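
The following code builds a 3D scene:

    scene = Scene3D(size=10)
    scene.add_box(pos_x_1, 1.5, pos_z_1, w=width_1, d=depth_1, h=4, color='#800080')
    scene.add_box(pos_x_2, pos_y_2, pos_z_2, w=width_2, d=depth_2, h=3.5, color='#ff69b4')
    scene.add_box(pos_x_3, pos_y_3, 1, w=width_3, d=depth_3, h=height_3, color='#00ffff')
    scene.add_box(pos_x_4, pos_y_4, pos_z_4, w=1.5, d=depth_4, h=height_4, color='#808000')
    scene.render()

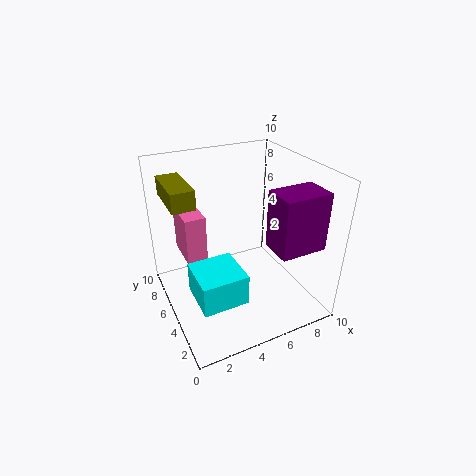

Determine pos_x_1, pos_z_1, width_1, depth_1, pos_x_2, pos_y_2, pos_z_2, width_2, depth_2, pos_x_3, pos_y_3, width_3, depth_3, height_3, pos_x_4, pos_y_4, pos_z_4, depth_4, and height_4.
pos_x_1 = 6.5, pos_z_1 = 4.75, width_1 = 3.25, depth_1 = 2.25, pos_x_2 = 1.75, pos_y_2 = 6.5, pos_z_2 = 2.75, width_2 = 1.5, depth_2 = 3, pos_x_3 = 1.5, pos_y_3 = 2.75, width_3 = 3.25, depth_3 = 3.25, height_3 = 2.25, pos_x_4 = 0.5, pos_y_4 = 4.5, pos_z_4 = 8, depth_4 = 3.5, height_4 = 1.25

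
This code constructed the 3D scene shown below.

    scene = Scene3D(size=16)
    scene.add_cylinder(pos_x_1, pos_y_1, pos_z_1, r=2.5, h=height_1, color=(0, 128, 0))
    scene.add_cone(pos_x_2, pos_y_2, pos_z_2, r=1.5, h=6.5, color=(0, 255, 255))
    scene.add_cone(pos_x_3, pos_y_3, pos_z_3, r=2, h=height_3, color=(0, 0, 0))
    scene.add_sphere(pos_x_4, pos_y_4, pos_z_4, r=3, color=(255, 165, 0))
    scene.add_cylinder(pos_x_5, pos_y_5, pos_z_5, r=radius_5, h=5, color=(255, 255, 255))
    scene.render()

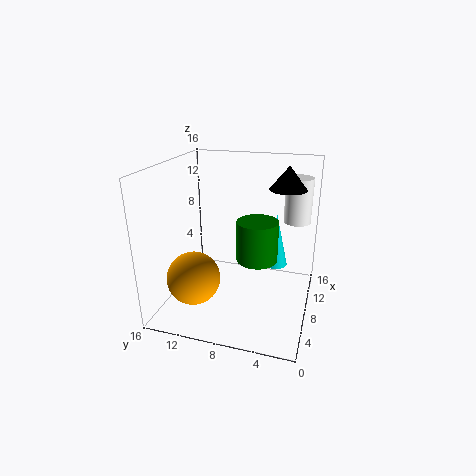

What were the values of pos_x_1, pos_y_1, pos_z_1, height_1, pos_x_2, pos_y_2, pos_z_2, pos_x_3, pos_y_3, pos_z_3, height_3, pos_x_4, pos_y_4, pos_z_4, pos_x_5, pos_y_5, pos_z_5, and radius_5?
pos_x_1 = 11; pos_y_1 = 6.5; pos_z_1 = 4; height_1 = 5; pos_x_2 = 12.5; pos_y_2 = 4.5; pos_z_2 = 3; pos_x_3 = 9.5; pos_y_3 = 3; pos_z_3 = 13.5; height_3 = 2.5; pos_x_4 = 5.5; pos_y_4 = 12.5; pos_z_4 = 3.5; pos_x_5 = 11; pos_y_5 = 2; pos_z_5 = 9.5; radius_5 = 1.5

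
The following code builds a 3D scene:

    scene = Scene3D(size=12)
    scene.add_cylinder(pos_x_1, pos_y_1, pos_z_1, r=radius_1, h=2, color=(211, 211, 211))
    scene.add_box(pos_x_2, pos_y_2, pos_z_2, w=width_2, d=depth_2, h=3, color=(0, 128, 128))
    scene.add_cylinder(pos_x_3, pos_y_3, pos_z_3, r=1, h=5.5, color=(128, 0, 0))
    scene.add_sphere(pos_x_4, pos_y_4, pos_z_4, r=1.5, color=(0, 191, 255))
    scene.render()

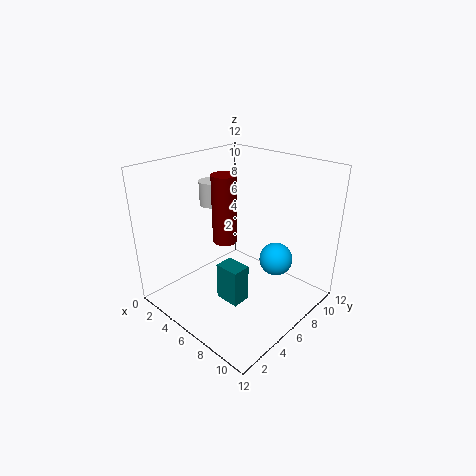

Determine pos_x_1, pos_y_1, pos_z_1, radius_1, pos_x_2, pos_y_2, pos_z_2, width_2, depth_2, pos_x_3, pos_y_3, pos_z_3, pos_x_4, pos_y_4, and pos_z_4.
pos_x_1 = 3.5, pos_y_1 = 5.5, pos_z_1 = 8.5, radius_1 = 1, pos_x_2 = 6.5, pos_y_2 = 3, pos_z_2 = 2, width_2 = 2, depth_2 = 1.5, pos_x_3 = 5.5, pos_y_3 = 5, pos_z_3 = 6, pos_x_4 = 7.5, pos_y_4 = 9.5, pos_z_4 = 3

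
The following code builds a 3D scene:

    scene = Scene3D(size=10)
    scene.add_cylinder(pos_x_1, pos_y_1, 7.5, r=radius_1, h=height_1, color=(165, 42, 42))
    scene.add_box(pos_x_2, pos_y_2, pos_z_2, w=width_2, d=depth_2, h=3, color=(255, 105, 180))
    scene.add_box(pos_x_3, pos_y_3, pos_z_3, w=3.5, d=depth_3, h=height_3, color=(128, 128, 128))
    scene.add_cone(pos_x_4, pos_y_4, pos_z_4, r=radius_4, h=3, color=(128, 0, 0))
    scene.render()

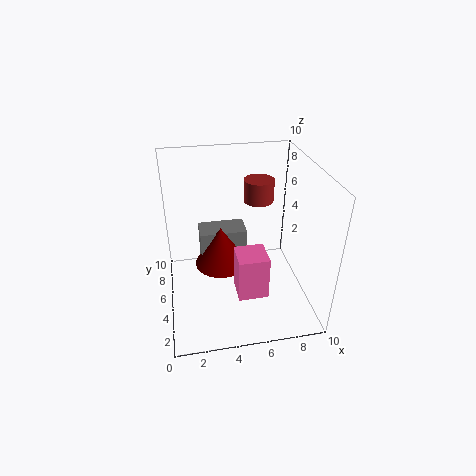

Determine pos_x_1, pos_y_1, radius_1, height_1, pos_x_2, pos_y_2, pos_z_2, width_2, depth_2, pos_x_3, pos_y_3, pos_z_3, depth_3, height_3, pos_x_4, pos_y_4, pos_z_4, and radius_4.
pos_x_1 = 6.5, pos_y_1 = 5.5, radius_1 = 1, height_1 = 1.5, pos_x_2 = 4.5, pos_y_2 = 2, pos_z_2 = 2, width_2 = 2, depth_2 = 2, pos_x_3 = 2.5, pos_y_3 = 6.5, pos_z_3 = 1.5, depth_3 = 2, height_3 = 3, pos_x_4 = 4, pos_y_4 = 6.5, pos_z_4 = 2, radius_4 = 2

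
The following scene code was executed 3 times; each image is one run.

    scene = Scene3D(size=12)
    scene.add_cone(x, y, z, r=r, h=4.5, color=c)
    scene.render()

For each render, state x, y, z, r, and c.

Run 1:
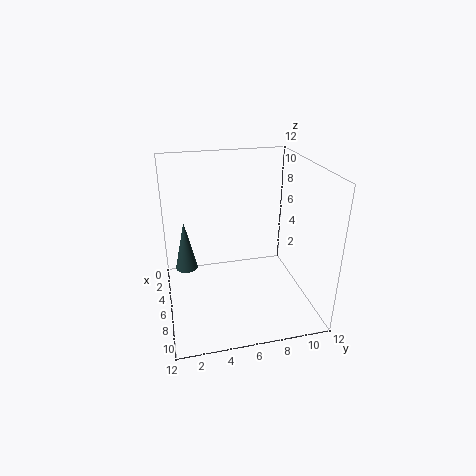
x = 3.5; y = 1.75; z = 2.25; r = 1; c = 'darkslategray'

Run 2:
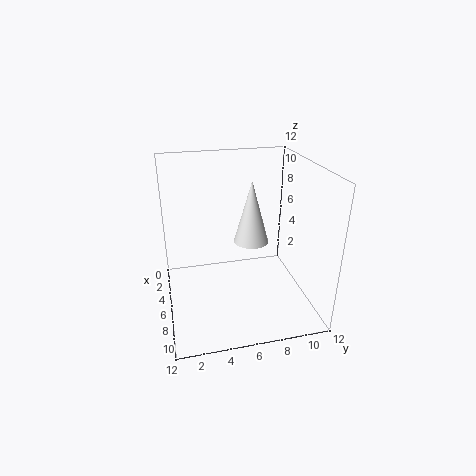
x = 9; y = 6.25; z = 7.25; r = 1.25; c = 'white'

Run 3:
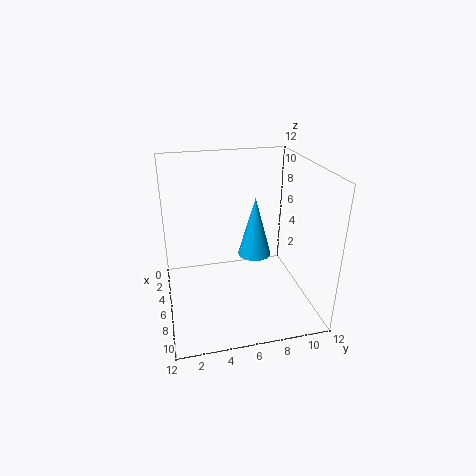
x = 8.25; y = 6.75; z = 5.75; r = 1.25; c = 'deepskyblue'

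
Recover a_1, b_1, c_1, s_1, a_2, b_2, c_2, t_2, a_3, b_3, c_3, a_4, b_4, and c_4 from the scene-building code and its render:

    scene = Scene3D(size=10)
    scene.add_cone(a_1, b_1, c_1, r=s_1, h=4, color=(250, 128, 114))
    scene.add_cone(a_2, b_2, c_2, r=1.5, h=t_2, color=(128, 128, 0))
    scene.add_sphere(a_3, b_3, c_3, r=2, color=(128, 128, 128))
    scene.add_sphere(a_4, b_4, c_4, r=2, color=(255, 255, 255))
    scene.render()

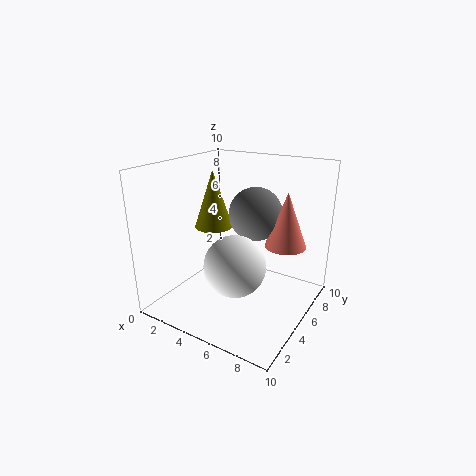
a_1 = 7.5; b_1 = 7.5; c_1 = 4; s_1 = 1.5; a_2 = 1.5; b_2 = 7; c_2 = 4.5; t_2 = 4.5; a_3 = 5; b_3 = 7.5; c_3 = 6; a_4 = 6; b_4 = 3; c_4 = 4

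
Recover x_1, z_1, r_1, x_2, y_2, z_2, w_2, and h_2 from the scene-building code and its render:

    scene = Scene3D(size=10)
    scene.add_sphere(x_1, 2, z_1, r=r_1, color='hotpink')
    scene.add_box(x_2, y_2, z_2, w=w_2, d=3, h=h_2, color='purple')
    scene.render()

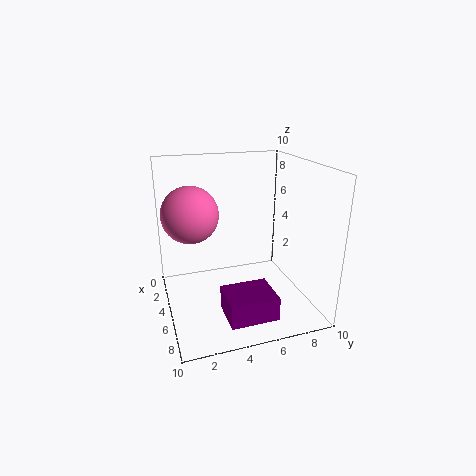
x_1 = 3.5; z_1 = 6.5; r_1 = 2; x_2 = 7.5; y_2 = 3; z_2 = 1.5; w_2 = 2.5; h_2 = 1.5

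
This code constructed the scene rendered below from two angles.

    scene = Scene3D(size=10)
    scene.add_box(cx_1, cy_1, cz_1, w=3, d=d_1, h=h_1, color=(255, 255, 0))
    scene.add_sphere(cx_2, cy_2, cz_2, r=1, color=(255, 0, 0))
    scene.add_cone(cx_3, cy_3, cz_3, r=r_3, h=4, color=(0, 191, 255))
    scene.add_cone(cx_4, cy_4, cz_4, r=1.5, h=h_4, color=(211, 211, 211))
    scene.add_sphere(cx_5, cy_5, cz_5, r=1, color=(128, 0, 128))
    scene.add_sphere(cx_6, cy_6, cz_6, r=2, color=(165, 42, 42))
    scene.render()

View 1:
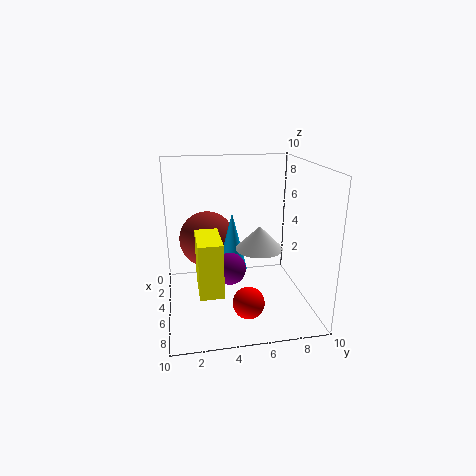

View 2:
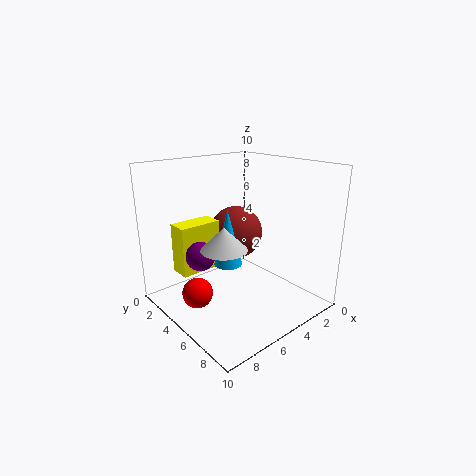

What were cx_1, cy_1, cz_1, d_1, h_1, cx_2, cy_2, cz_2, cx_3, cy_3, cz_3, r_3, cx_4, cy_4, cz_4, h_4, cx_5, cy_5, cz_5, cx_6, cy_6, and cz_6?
cx_1 = 5.5
cy_1 = 2
cz_1 = 2.5
d_1 = 1.5
h_1 = 3.5
cx_2 = 8.5
cy_2 = 5
cz_2 = 2
cx_3 = 5.5
cy_3 = 4.5
cz_3 = 3
r_3 = 1
cx_4 = 7
cy_4 = 6
cz_4 = 5
h_4 = 1.5
cx_5 = 7.5
cy_5 = 4
cz_5 = 4
cx_6 = 3.5
cy_6 = 3
cz_6 = 4.5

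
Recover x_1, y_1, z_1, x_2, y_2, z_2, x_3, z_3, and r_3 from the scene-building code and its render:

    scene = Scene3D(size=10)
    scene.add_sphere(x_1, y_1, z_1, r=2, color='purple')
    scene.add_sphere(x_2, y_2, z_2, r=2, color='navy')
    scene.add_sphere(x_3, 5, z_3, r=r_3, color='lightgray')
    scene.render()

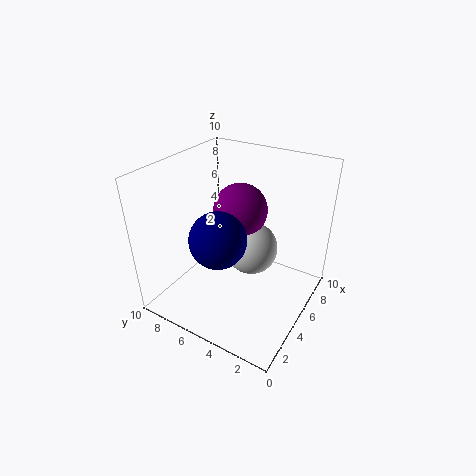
x_1 = 7; y_1 = 6; z_1 = 6; x_2 = 4; y_2 = 6; z_2 = 5; x_3 = 7; z_3 = 3; r_3 = 2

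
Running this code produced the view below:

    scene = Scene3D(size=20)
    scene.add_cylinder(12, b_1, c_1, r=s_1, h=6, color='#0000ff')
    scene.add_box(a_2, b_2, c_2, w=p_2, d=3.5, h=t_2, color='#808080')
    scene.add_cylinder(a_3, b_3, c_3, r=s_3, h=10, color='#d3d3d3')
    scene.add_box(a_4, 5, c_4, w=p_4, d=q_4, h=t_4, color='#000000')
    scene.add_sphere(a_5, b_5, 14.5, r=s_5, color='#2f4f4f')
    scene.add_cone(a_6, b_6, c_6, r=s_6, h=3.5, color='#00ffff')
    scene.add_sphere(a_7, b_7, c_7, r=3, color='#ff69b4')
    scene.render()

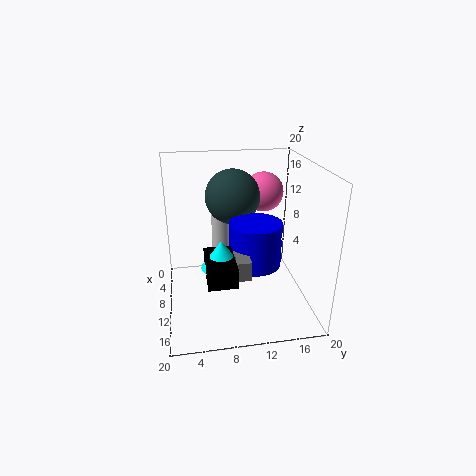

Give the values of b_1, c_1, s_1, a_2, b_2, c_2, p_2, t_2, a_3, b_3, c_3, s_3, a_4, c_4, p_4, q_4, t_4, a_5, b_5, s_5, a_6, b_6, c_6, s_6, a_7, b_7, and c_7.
b_1 = 12, c_1 = 7, s_1 = 3.5, a_2 = 13.5, b_2 = 7, c_2 = 7.5, p_2 = 3.5, t_2 = 2.5, a_3 = 3, b_3 = 8.5, c_3 = 3.5, s_3 = 1.5, a_4 = 13, c_4 = 8, p_4 = 6, q_4 = 3.5, t_4 = 2.5, a_5 = 5.5, b_5 = 10, s_5 = 4, a_6 = 15.5, b_6 = 7, c_6 = 9, s_6 = 2.5, a_7 = 4, b_7 = 15, c_7 = 14.5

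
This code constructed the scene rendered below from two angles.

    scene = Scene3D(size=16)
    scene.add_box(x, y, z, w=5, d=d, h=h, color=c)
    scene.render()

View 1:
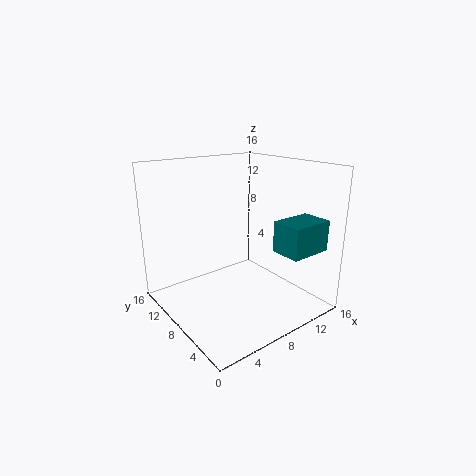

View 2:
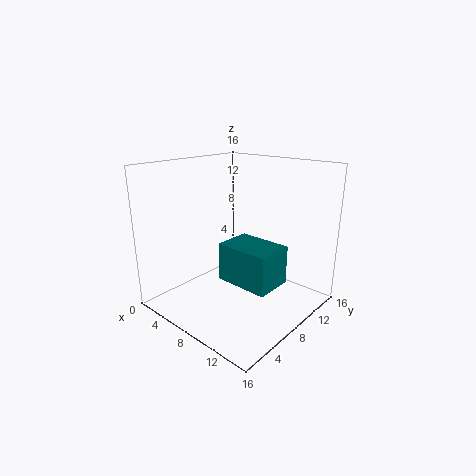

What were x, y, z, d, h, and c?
x = 11
y = 2
z = 6.5
d = 3.5
h = 3.5
c = 'teal'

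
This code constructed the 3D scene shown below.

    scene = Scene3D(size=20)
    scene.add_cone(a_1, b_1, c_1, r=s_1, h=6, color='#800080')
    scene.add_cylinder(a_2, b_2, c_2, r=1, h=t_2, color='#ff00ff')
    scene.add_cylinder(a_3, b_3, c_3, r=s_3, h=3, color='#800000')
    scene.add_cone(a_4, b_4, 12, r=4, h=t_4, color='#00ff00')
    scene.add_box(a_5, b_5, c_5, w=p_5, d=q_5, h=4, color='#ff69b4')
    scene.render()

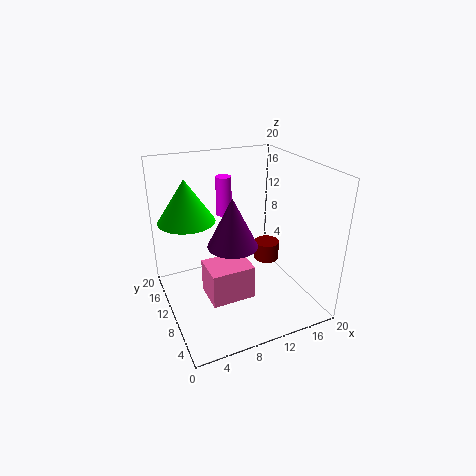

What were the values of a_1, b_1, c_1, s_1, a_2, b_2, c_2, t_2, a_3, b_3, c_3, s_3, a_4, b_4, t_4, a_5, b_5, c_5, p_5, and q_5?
a_1 = 7; b_1 = 5; c_1 = 12; s_1 = 3; a_2 = 8; b_2 = 10; c_2 = 14; t_2 = 5; a_3 = 17; b_3 = 14; c_3 = 3; s_3 = 2; a_4 = 4; b_4 = 14; t_4 = 6; a_5 = 3; b_5 = 1; c_5 = 7; p_5 = 5; q_5 = 4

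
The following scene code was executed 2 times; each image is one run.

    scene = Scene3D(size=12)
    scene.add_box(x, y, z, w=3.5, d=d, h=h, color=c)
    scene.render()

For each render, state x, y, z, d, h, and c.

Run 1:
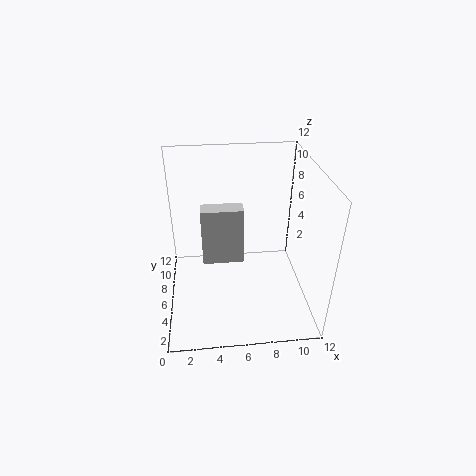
x = 3
y = 6
z = 3.5
d = 1.5
h = 5
c = 'lightgray'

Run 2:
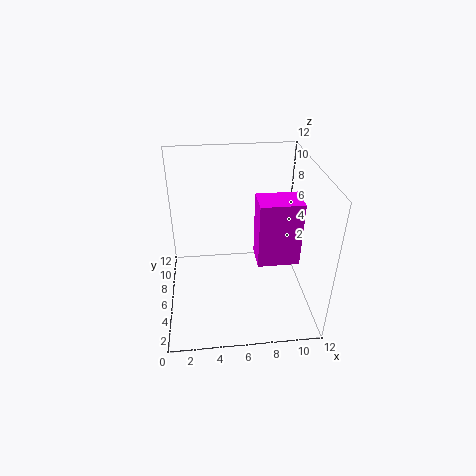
x = 7.5
y = 4.5
z = 4
d = 2.5
h = 5.5
c = 'magenta'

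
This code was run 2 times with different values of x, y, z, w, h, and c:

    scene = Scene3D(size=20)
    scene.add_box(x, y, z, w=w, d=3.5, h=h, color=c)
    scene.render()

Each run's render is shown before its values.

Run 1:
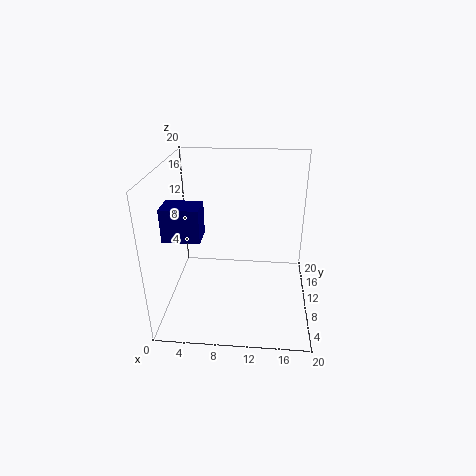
x = 0.5
y = 6
z = 11
w = 5
h = 4.5
c = 'navy'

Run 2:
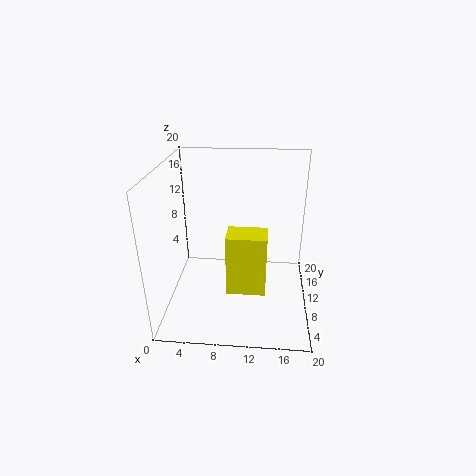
x = 9
y = 4
z = 5
w = 5
h = 8
c = 'yellow'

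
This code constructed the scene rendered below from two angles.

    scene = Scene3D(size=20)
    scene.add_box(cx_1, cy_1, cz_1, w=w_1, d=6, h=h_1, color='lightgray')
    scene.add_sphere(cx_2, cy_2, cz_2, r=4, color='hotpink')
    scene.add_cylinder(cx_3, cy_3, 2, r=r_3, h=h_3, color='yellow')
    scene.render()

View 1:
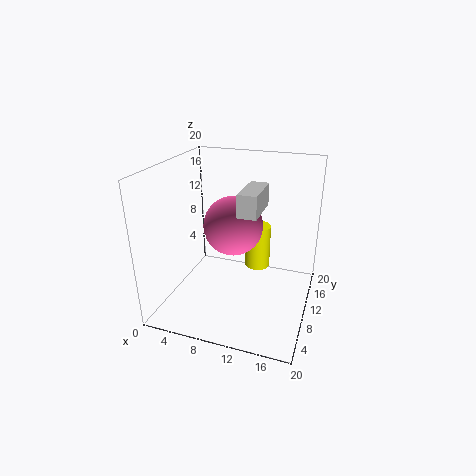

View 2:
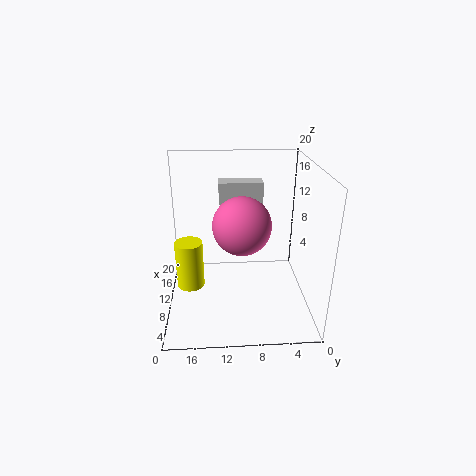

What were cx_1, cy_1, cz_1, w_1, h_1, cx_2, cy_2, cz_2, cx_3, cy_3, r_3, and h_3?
cx_1 = 11
cy_1 = 6.5
cz_1 = 14.5
w_1 = 2.5
h_1 = 3
cx_2 = 9.5
cy_2 = 9.5
cz_2 = 12
cx_3 = 11
cy_3 = 17
r_3 = 2
h_3 = 7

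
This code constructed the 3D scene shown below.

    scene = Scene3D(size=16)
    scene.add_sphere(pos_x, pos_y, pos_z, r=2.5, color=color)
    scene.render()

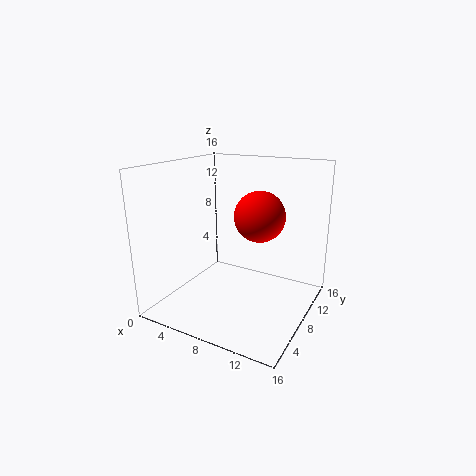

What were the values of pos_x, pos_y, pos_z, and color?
pos_x = 11.5; pos_y = 6; pos_z = 11.5; color = 'red'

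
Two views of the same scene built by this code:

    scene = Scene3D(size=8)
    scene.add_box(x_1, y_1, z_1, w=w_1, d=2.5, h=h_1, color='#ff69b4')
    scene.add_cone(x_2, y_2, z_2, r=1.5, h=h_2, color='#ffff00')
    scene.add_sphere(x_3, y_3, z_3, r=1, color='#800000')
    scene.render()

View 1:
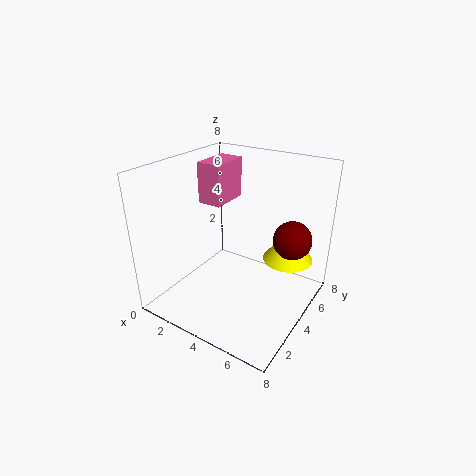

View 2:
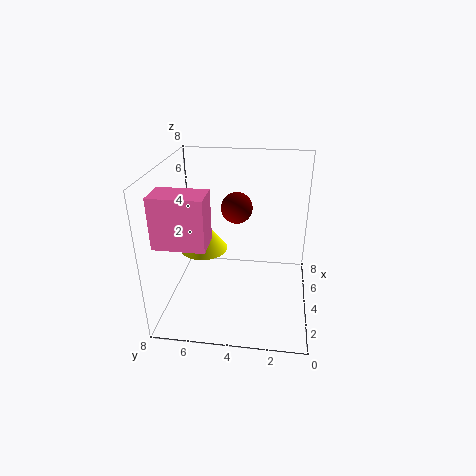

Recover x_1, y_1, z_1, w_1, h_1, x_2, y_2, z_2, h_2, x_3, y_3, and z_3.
x_1 = 0.5; y_1 = 5; z_1 = 5; w_1 = 1.5; h_1 = 2.5; x_2 = 6; y_2 = 6.5; z_2 = 2; h_2 = 2; x_3 = 7; y_3 = 4.5; z_3 = 4.5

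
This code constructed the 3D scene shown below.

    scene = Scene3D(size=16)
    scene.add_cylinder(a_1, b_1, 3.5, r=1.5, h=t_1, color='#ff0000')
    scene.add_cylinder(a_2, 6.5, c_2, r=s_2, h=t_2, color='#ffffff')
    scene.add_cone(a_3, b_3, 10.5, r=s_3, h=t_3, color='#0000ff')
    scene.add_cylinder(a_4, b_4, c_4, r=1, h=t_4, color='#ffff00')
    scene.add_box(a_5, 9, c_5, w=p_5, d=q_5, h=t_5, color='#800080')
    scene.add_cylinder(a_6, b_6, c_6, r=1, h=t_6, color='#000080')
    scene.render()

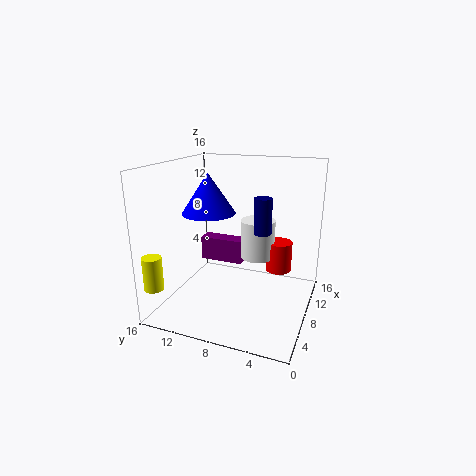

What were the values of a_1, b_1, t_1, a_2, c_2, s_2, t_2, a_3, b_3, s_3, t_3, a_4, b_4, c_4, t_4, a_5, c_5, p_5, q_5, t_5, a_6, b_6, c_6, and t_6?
a_1 = 11, b_1 = 4, t_1 = 3.5, a_2 = 10.5, c_2 = 5, s_2 = 2, t_2 = 4.5, a_3 = 8, b_3 = 11.5, s_3 = 3, t_3 = 4.5, a_4 = 1, b_4 = 14.5, c_4 = 4, t_4 = 3.5, a_5 = 11.5, c_5 = 3, p_5 = 2, q_5 = 5.5, t_5 = 3, a_6 = 9, b_6 = 5.5, c_6 = 8.5, t_6 = 4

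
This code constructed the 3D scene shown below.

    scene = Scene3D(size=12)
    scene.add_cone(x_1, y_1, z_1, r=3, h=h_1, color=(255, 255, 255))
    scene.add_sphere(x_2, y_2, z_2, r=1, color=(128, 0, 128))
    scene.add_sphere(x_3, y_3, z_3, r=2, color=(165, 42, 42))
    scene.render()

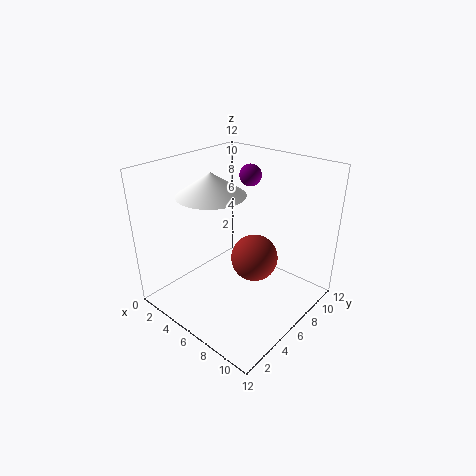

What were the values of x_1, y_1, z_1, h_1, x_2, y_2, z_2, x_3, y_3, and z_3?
x_1 = 3, y_1 = 6, z_1 = 9, h_1 = 2, x_2 = 4, y_2 = 10, z_2 = 10, x_3 = 7, y_3 = 7, z_3 = 4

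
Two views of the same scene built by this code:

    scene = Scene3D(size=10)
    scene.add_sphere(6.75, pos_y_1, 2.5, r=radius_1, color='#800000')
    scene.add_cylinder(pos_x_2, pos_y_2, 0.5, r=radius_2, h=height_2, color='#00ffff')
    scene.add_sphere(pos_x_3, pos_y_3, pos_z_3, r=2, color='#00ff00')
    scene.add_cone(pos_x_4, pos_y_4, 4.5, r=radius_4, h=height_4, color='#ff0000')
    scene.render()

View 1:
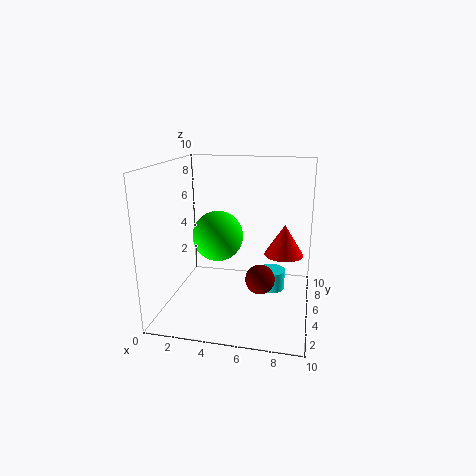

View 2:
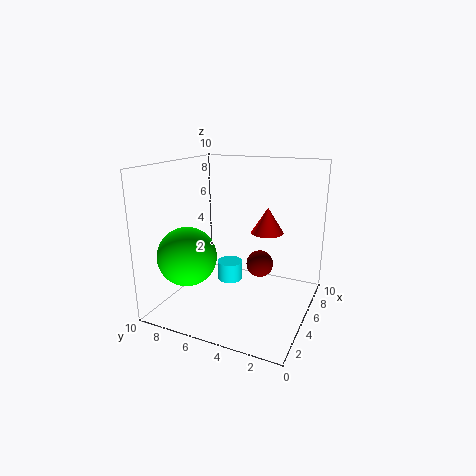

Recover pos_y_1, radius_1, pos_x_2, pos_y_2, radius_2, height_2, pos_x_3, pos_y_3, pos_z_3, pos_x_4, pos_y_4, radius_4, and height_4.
pos_y_1 = 4, radius_1 = 1, pos_x_2 = 7.25, pos_y_2 = 6.75, radius_2 = 1, height_2 = 1.5, pos_x_3 = 2.75, pos_y_3 = 7.75, pos_z_3 = 4, pos_x_4 = 8.25, pos_y_4 = 4, radius_4 = 1.25, height_4 = 2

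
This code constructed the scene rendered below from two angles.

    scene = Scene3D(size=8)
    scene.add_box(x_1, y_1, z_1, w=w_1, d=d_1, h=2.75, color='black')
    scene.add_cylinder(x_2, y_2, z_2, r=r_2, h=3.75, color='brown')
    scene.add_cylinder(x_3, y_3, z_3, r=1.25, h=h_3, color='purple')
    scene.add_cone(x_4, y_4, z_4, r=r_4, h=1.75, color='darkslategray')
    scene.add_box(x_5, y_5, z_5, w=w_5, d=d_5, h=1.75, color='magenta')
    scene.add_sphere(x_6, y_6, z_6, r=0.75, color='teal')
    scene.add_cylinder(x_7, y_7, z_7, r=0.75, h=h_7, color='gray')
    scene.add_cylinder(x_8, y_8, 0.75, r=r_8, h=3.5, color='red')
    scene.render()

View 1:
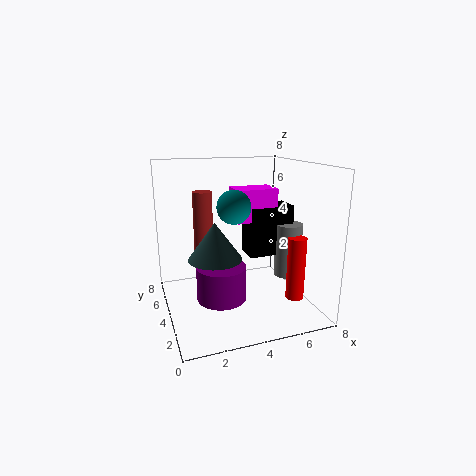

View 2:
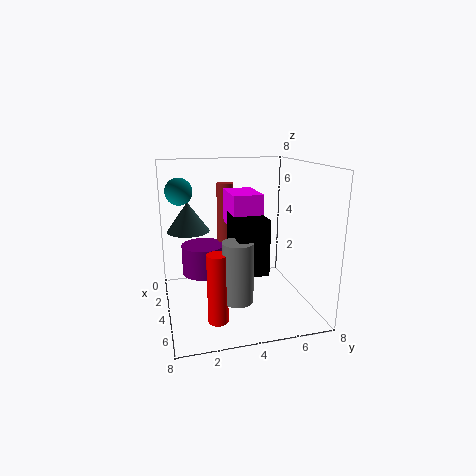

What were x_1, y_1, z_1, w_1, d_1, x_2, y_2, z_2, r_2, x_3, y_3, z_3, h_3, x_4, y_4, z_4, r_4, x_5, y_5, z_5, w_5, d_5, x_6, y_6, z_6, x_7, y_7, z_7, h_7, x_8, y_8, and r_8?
x_1 = 4.5
y_1 = 3.25
z_1 = 3
w_1 = 2.5
d_1 = 1.5
x_2 = 2
y_2 = 3.75
z_2 = 3
r_2 = 0.5
x_3 = 2.5
y_3 = 2.25
z_3 = 1.5
h_3 = 1.75
x_4 = 2
y_4 = 1.5
z_4 = 4
r_4 = 1.25
x_5 = 3.75
y_5 = 3.25
z_5 = 5
w_5 = 2.25
d_5 = 1.5
x_6 = 2.75
y_6 = 1
z_6 = 6.5
x_7 = 6.75
y_7 = 3.25
z_7 = 1.75
h_7 = 3
x_8 = 6.75
y_8 = 2.25
r_8 = 0.5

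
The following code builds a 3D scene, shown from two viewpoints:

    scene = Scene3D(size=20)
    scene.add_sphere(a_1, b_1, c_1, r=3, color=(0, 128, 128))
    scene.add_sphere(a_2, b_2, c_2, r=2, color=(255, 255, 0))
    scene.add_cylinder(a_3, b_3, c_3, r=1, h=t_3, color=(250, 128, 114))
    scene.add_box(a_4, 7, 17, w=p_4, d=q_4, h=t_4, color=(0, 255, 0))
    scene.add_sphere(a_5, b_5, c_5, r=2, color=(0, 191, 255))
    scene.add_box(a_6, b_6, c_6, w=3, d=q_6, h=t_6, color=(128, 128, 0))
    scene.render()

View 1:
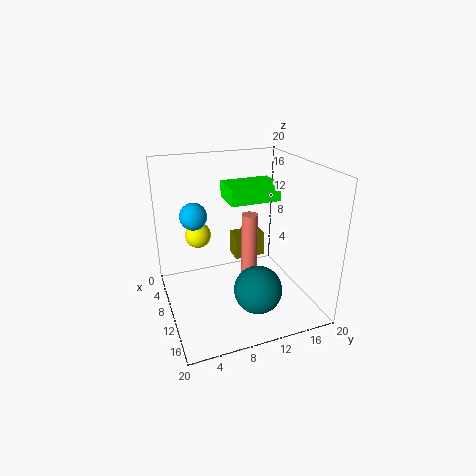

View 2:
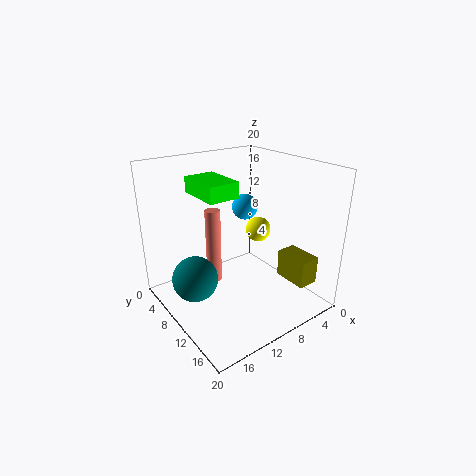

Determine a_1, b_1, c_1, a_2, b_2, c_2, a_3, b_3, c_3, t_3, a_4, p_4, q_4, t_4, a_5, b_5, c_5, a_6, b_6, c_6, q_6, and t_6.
a_1 = 17, b_1 = 10, c_1 = 6, a_2 = 3, b_2 = 6, c_2 = 8, a_3 = 14, b_3 = 10, c_3 = 5, t_3 = 10, a_4 = 12, p_4 = 4, q_4 = 6, t_4 = 2, a_5 = 5, b_5 = 5, c_5 = 12, a_6 = 1, b_6 = 12, c_6 = 3, q_6 = 5, t_6 = 4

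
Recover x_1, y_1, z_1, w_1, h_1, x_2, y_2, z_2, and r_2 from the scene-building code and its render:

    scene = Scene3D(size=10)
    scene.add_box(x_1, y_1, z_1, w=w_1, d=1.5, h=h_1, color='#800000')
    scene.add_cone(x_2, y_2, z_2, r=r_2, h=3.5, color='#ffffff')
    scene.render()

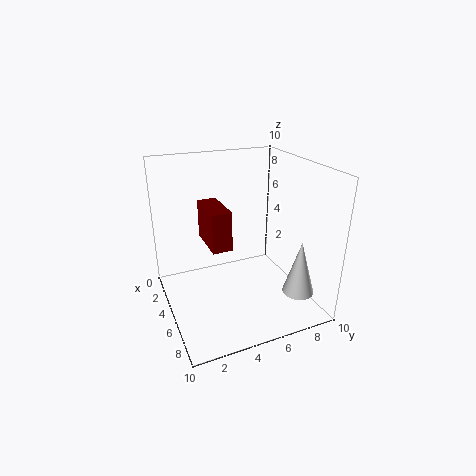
x_1 = 0.5, y_1 = 3.5, z_1 = 3.5, w_1 = 3.5, h_1 = 3, x_2 = 9, y_2 = 7.5, z_2 = 2.5, r_2 = 1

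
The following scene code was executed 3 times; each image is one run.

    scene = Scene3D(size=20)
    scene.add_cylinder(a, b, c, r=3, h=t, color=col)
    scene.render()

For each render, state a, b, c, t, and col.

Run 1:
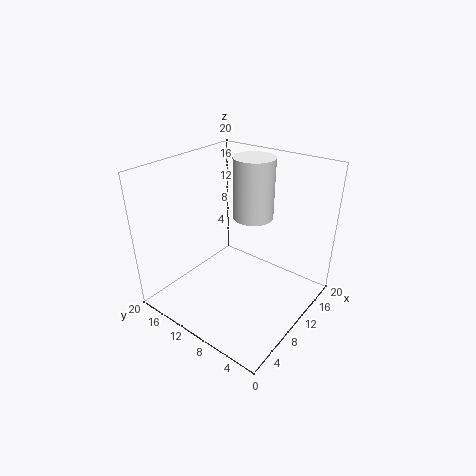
a = 15
b = 11
c = 11
t = 9
col = 'white'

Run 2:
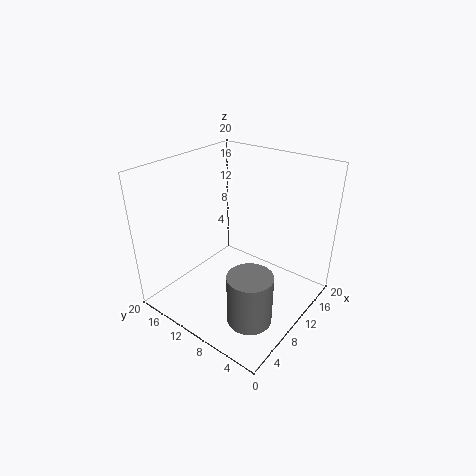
a = 6
b = 5
c = 1
t = 7
col = 'gray'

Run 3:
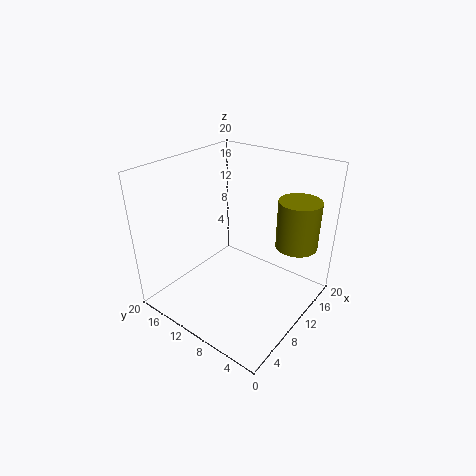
a = 16
b = 4
c = 8
t = 7
col = 'olive'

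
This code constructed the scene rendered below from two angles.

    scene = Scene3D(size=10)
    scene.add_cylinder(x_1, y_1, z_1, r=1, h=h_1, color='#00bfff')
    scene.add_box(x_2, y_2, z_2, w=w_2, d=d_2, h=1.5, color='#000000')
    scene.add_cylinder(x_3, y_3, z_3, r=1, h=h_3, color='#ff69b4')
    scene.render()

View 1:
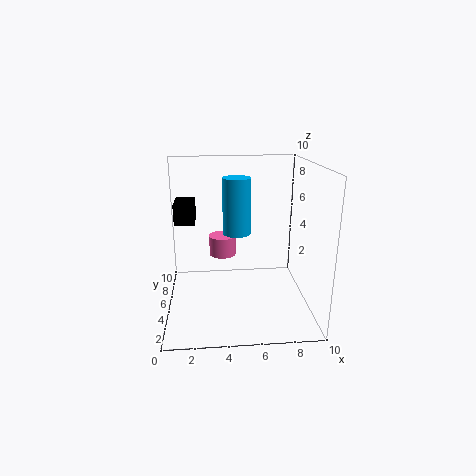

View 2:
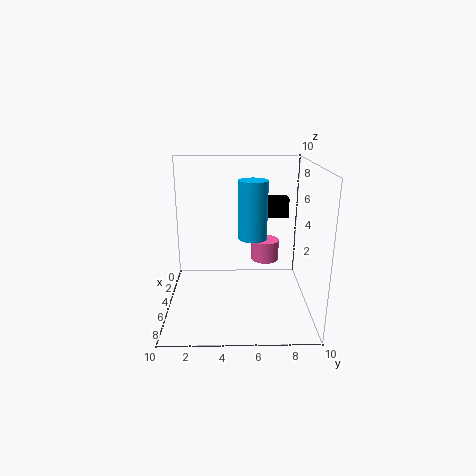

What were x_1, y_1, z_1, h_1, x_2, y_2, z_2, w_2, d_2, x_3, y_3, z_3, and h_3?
x_1 = 5, y_1 = 6, z_1 = 5, h_1 = 4, x_2 = 0.5, y_2 = 6.5, z_2 = 5.5, w_2 = 1.5, d_2 = 2.5, x_3 = 4, y_3 = 7, z_3 = 3, h_3 = 1.5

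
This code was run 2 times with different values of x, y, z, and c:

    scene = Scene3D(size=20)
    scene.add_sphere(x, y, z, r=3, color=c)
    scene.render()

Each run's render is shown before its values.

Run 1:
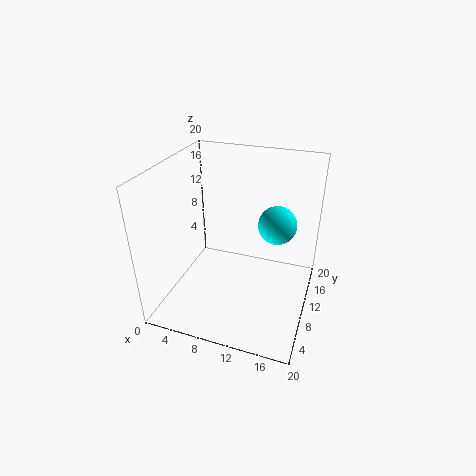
x = 14; y = 17; z = 9; c = 'cyan'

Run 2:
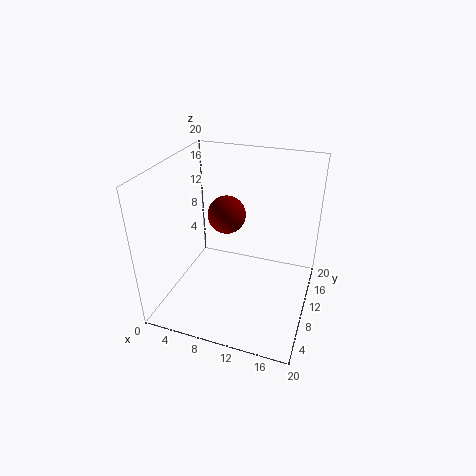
x = 6; y = 16; z = 10; c = 'maroon'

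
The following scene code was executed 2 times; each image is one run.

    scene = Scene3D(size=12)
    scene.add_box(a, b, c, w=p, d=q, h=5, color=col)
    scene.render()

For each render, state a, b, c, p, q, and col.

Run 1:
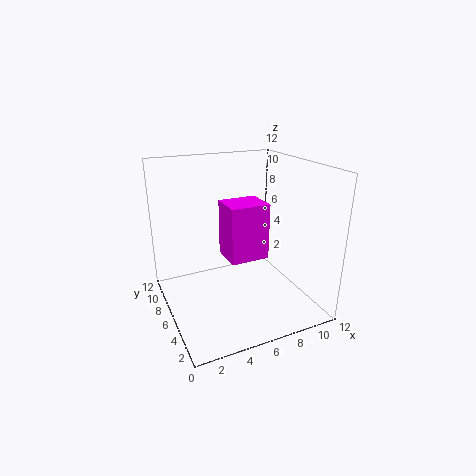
a = 5.5; b = 6; c = 3.5; p = 3.5; q = 3; col = 'magenta'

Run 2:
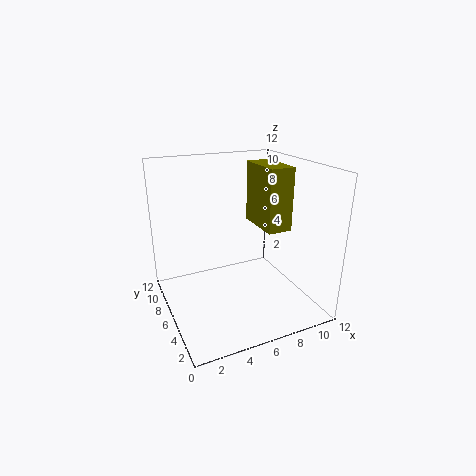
a = 7.5; b = 3.5; c = 7; p = 2; q = 4; col = 'olive'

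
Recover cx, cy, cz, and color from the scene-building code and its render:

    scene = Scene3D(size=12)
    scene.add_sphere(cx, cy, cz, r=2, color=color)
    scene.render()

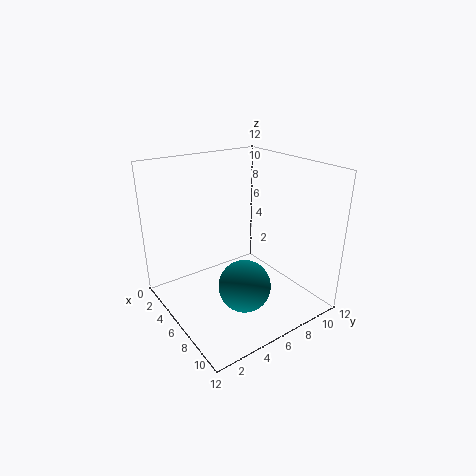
cx = 9, cy = 4.5, cz = 3.5, color = 'teal'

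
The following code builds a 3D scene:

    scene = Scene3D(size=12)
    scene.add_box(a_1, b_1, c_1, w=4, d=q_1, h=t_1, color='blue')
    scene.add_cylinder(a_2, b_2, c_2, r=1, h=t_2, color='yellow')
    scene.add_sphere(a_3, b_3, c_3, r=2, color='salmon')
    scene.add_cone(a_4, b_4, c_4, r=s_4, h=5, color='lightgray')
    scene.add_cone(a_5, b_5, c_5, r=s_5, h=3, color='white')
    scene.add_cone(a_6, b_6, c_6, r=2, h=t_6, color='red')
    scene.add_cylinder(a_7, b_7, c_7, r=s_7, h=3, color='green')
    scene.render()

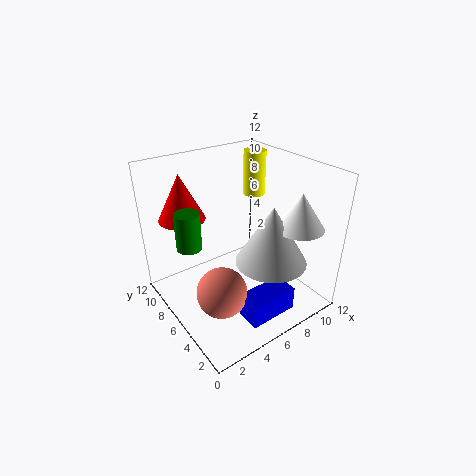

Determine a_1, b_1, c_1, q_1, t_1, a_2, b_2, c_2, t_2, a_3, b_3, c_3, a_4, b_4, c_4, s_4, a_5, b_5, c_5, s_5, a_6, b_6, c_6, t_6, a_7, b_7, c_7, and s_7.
a_1 = 4
b_1 = 1
c_1 = 1
q_1 = 2
t_1 = 2
a_2 = 10
b_2 = 9
c_2 = 8
t_2 = 4
a_3 = 3
b_3 = 4
c_3 = 3
a_4 = 8
b_4 = 4
c_4 = 4
s_4 = 3
a_5 = 10
b_5 = 3
c_5 = 7
s_5 = 2
a_6 = 3
b_6 = 10
c_6 = 7
t_6 = 4
a_7 = 2
b_7 = 7
c_7 = 6
s_7 = 1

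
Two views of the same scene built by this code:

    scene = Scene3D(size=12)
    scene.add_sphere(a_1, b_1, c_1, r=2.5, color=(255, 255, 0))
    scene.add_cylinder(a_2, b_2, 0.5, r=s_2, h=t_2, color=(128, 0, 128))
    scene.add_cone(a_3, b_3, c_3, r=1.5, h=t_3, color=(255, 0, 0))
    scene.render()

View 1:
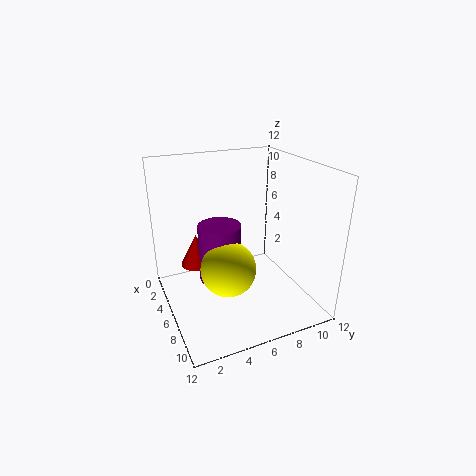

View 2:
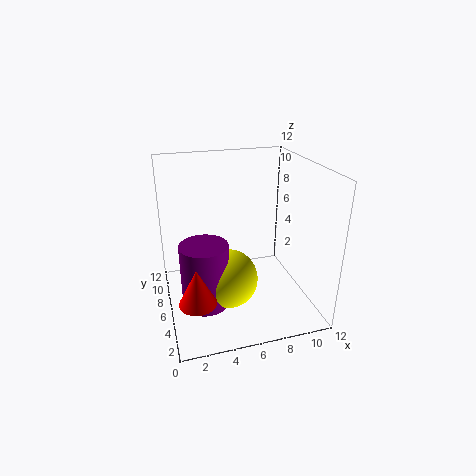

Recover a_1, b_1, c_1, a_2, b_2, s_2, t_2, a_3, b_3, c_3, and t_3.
a_1 = 5
b_1 = 5.5
c_1 = 2.5
a_2 = 3
b_2 = 5.5
s_2 = 2
t_2 = 5.5
a_3 = 2
b_3 = 3.5
c_3 = 2
t_3 = 3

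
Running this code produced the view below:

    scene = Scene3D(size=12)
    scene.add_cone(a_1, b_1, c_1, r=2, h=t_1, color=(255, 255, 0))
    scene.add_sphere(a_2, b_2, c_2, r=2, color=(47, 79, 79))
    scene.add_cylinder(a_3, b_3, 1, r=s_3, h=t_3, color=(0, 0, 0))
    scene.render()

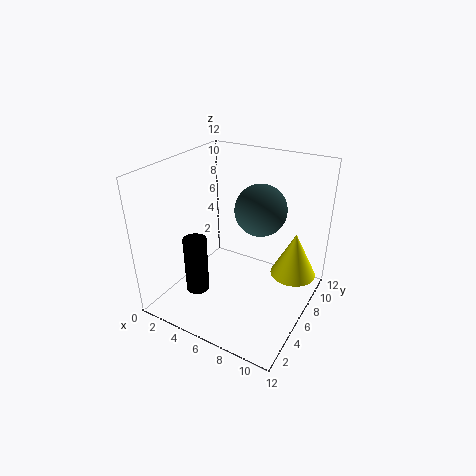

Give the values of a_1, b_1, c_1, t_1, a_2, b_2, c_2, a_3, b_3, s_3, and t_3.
a_1 = 10; b_1 = 9; c_1 = 2; t_1 = 4; a_2 = 8; b_2 = 6; c_2 = 9; a_3 = 3; b_3 = 4; s_3 = 1; t_3 = 5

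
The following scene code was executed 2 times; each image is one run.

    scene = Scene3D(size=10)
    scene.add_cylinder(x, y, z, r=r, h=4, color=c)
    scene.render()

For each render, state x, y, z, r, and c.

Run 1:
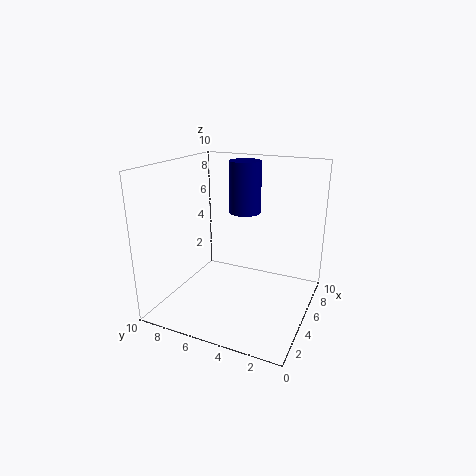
x = 8.5; y = 6; z = 5.75; r = 1.25; c = 'navy'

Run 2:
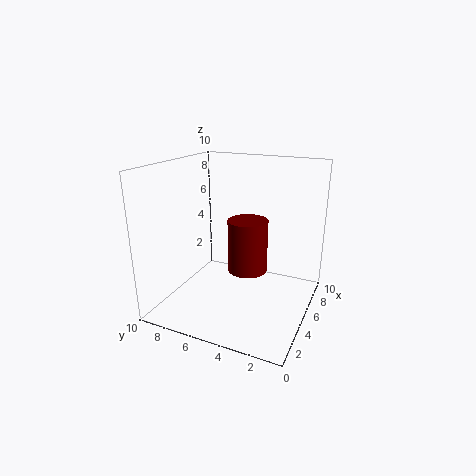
x = 6.75; y = 5; z = 1.75; r = 1.5; c = 'maroon'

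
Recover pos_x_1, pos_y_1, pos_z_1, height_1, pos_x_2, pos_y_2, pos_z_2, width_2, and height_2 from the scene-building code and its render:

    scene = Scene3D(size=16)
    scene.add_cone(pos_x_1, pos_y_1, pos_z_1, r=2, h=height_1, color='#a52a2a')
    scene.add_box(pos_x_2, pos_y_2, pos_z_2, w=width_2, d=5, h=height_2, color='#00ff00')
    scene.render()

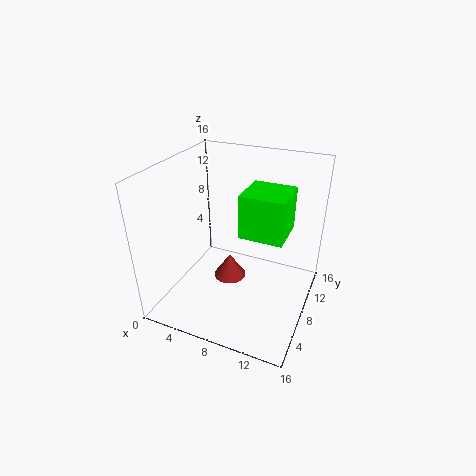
pos_x_1 = 6, pos_y_1 = 10, pos_z_1 = 1, height_1 = 3, pos_x_2 = 8, pos_y_2 = 8, pos_z_2 = 8, width_2 = 5, height_2 = 5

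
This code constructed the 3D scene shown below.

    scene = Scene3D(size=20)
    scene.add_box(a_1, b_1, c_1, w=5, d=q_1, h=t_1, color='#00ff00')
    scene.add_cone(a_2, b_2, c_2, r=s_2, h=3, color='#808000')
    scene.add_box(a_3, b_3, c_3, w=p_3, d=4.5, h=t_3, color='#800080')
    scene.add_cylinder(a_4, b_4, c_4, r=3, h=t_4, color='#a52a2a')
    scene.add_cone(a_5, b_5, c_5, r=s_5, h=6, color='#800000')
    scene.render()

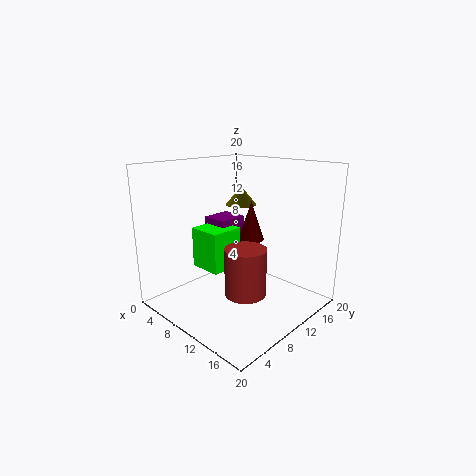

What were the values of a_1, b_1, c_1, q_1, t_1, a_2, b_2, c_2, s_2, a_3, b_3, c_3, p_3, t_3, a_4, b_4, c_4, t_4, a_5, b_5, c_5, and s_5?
a_1 = 3, b_1 = 7.5, c_1 = 4.5, q_1 = 5, t_1 = 6, a_2 = 4, b_2 = 17, c_2 = 12.5, s_2 = 2.5, a_3 = 2.5, b_3 = 10.5, c_3 = 8, p_3 = 4, t_3 = 3.5, a_4 = 11, b_4 = 10.5, c_4 = 1.5, t_4 = 7, a_5 = 8, b_5 = 15, c_5 = 8, s_5 = 2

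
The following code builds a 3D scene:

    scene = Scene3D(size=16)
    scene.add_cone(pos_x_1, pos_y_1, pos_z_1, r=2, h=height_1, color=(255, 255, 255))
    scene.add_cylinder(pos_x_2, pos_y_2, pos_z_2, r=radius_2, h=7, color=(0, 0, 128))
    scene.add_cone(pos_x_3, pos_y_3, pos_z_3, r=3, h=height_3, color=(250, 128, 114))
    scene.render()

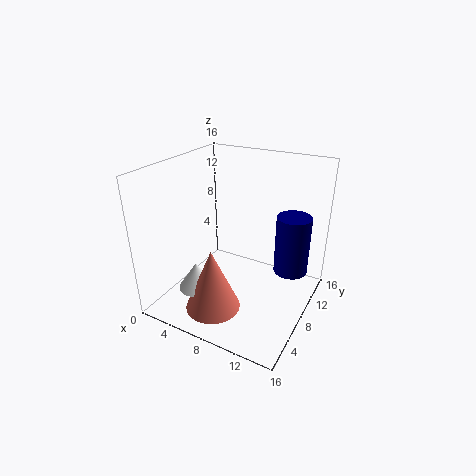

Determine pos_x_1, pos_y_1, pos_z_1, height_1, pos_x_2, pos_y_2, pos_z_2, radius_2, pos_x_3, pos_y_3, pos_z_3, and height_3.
pos_x_1 = 5
pos_y_1 = 4
pos_z_1 = 3
height_1 = 3
pos_x_2 = 13
pos_y_2 = 12
pos_z_2 = 3
radius_2 = 2
pos_x_3 = 7
pos_y_3 = 4
pos_z_3 = 1
height_3 = 7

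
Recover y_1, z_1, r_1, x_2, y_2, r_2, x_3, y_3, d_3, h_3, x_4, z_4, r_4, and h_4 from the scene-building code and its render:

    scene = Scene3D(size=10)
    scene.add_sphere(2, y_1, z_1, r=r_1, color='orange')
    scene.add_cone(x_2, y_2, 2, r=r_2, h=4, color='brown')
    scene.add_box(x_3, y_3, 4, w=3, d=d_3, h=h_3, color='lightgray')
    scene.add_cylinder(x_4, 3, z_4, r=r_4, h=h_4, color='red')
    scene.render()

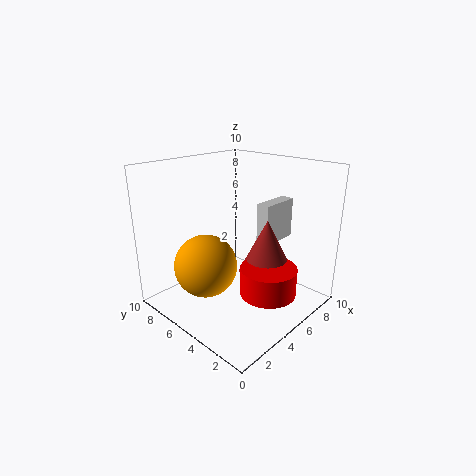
y_1 = 5; z_1 = 4; r_1 = 2; x_2 = 7; y_2 = 4; r_2 = 2; x_3 = 7; y_3 = 4; d_3 = 1; h_3 = 3; x_4 = 6; z_4 = 1; r_4 = 2; h_4 = 2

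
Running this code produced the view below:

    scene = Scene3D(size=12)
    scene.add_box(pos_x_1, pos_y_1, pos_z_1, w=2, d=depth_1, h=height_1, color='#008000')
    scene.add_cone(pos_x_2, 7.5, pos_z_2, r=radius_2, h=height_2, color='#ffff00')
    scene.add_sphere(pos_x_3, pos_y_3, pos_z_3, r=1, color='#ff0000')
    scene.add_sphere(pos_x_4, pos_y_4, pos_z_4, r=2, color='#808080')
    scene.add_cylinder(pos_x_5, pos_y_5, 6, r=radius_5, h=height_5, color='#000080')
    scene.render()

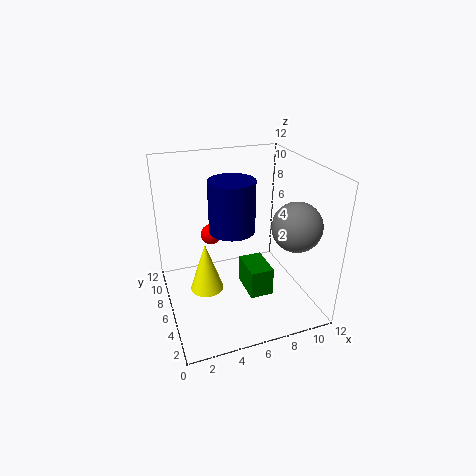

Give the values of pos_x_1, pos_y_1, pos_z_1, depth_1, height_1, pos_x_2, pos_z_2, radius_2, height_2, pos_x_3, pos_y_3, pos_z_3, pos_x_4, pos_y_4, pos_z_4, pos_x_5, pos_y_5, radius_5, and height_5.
pos_x_1 = 6.5, pos_y_1 = 4, pos_z_1 = 1, depth_1 = 3, height_1 = 2.5, pos_x_2 = 3.5, pos_z_2 = 0.5, radius_2 = 1.5, height_2 = 4.5, pos_x_3 = 5, pos_y_3 = 11, pos_z_3 = 4, pos_x_4 = 10, pos_y_4 = 3.5, pos_z_4 = 7.5, pos_x_5 = 6, pos_y_5 = 7.5, radius_5 = 2, height_5 = 4.5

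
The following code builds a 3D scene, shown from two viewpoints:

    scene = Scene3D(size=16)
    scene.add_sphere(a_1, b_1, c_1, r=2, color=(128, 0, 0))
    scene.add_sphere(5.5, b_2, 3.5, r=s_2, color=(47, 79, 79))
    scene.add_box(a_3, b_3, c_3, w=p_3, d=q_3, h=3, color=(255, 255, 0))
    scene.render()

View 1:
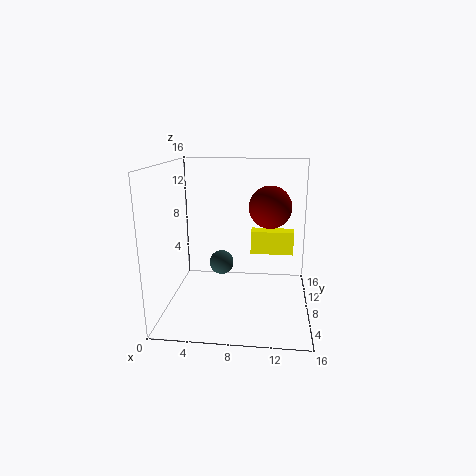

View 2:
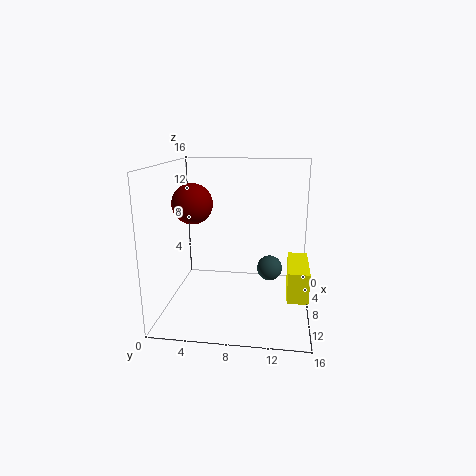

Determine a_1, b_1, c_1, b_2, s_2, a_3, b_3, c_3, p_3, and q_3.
a_1 = 11.5
b_1 = 4
c_1 = 12.5
b_2 = 11.5
s_2 = 1.5
a_3 = 9
b_3 = 13.5
c_3 = 4
p_3 = 5.5
q_3 = 2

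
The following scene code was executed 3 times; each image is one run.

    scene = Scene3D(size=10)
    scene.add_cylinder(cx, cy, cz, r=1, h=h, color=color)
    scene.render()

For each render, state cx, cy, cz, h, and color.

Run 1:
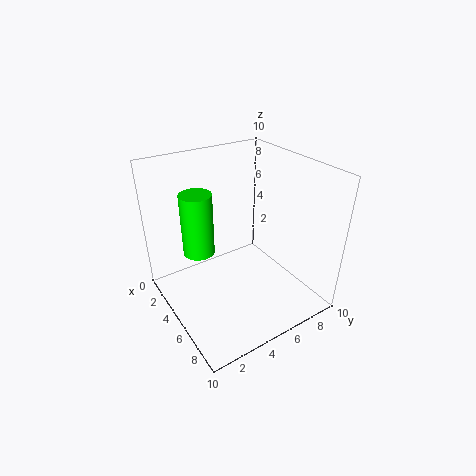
cx = 5; cy = 2; cz = 5; h = 4; color = 'lime'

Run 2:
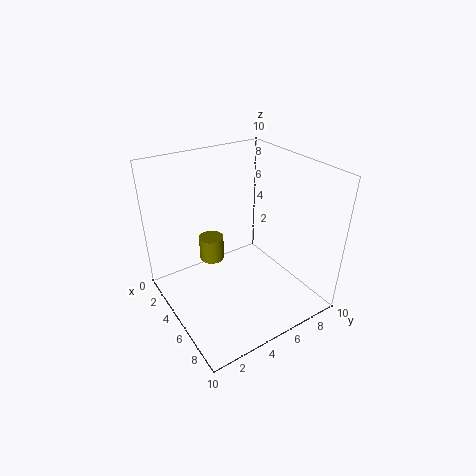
cx = 1; cy = 5; cz = 1; h = 2; color = 'olive'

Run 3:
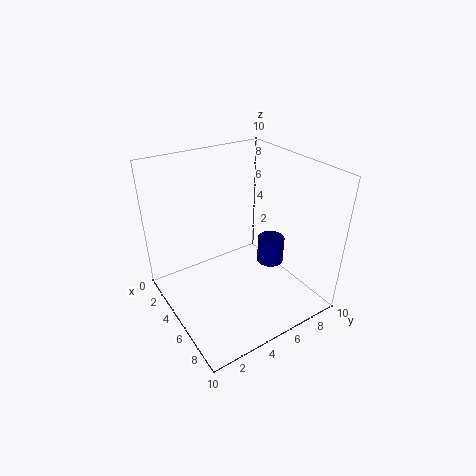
cx = 5; cy = 8; cz = 2; h = 2; color = 'navy'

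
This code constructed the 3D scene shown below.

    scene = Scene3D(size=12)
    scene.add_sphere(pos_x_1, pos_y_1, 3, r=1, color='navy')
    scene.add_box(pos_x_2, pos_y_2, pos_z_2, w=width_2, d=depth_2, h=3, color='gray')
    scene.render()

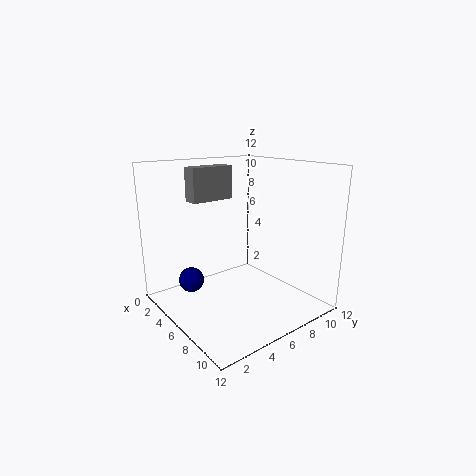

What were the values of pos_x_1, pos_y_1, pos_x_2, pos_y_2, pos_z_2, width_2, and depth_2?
pos_x_1 = 5
pos_y_1 = 2
pos_x_2 = 1
pos_y_2 = 4
pos_z_2 = 8.5
width_2 = 1.5
depth_2 = 4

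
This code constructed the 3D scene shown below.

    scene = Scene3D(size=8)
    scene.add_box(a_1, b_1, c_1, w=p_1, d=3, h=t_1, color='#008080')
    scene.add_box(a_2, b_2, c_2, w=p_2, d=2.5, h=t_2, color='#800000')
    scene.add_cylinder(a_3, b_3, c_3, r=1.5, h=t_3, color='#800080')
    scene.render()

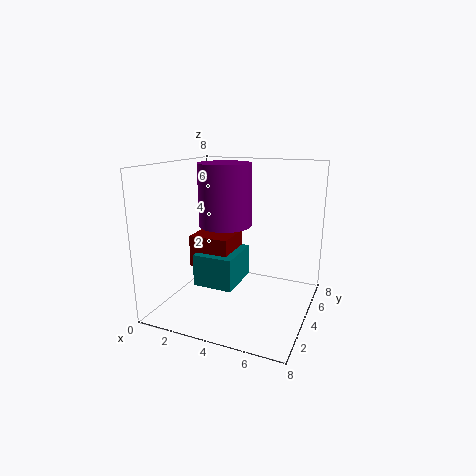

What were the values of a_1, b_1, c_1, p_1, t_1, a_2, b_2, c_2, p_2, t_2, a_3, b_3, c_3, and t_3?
a_1 = 1; b_1 = 4; c_1 = 0.5; p_1 = 2.5; t_1 = 2; a_2 = 0.5; b_2 = 4.5; c_2 = 1.5; p_2 = 2.5; t_2 = 2; a_3 = 3; b_3 = 4.5; c_3 = 4.5; t_3 = 3.5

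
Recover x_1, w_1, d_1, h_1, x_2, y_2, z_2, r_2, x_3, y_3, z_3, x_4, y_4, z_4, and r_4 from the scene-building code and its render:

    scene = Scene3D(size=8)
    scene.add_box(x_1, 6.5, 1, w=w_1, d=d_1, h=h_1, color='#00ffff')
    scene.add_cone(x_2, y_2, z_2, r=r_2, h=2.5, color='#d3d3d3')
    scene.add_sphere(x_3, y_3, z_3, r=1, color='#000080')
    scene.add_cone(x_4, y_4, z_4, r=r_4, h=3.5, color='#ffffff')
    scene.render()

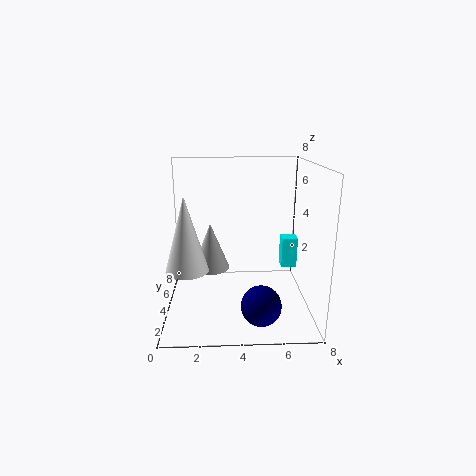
x_1 = 7
w_1 = 1
d_1 = 1
h_1 = 2
x_2 = 2.5
y_2 = 3.5
z_2 = 2.5
r_2 = 1
x_3 = 5
y_3 = 1
z_3 = 1.5
x_4 = 1.5
y_4 = 1
z_4 = 3.5
r_4 = 1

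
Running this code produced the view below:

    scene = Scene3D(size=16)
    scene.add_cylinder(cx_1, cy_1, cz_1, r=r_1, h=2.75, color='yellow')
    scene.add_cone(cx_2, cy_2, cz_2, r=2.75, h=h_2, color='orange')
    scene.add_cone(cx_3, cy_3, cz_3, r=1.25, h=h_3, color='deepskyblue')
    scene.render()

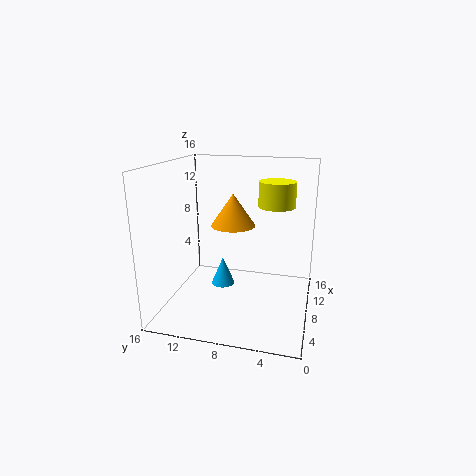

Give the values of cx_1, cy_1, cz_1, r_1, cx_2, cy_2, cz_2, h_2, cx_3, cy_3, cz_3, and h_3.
cx_1 = 9.25; cy_1 = 4; cz_1 = 11.5; r_1 = 2; cx_2 = 12.25; cy_2 = 9.75; cz_2 = 8; h_2 = 4; cx_3 = 6.25; cy_3 = 9.25; cz_3 = 3.25; h_3 = 3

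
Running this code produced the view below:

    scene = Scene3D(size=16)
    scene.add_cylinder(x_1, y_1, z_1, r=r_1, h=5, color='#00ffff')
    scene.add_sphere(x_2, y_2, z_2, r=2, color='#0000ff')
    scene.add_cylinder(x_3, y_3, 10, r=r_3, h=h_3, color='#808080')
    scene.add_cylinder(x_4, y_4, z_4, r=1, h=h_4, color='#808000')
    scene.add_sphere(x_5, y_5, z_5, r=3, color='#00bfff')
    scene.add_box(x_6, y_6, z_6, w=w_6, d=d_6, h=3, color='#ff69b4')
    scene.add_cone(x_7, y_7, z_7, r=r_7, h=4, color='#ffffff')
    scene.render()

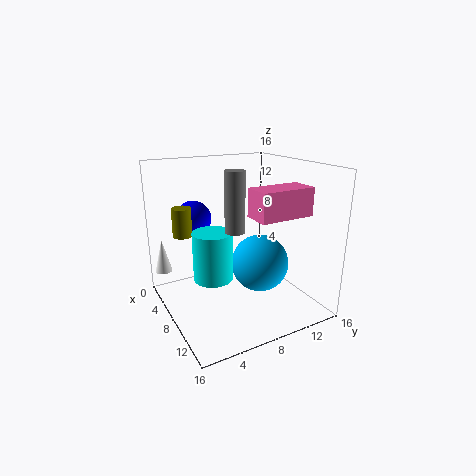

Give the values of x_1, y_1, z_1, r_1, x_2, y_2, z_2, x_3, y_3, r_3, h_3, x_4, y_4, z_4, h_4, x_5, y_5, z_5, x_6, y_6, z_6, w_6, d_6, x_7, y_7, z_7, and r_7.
x_1 = 10; y_1 = 4; z_1 = 5; r_1 = 2; x_2 = 5; y_2 = 4; z_2 = 10; x_3 = 11; y_3 = 6; r_3 = 1; h_3 = 6; x_4 = 7; y_4 = 2; z_4 = 9; h_4 = 3; x_5 = 11; y_5 = 9; z_5 = 6; x_6 = 10; y_6 = 8; z_6 = 11; w_6 = 3; d_6 = 6; x_7 = 2; y_7 = 1; z_7 = 3; r_7 = 1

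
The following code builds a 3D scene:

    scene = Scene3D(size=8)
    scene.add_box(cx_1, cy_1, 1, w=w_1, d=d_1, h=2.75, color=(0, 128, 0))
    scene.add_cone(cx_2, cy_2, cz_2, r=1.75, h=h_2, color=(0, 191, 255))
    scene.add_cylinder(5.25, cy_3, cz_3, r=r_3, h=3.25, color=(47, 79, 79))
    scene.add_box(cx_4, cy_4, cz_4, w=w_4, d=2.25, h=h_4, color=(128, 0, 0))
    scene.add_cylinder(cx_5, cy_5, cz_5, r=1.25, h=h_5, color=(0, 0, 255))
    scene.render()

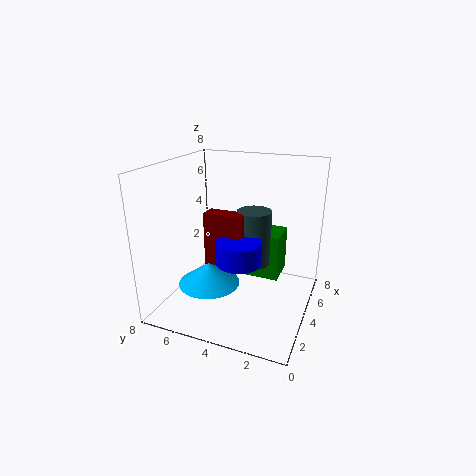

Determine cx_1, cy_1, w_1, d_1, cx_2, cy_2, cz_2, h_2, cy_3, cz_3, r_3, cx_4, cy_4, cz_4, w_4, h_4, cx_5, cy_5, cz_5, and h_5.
cx_1 = 5.25
cy_1 = 2
w_1 = 2
d_1 = 2.5
cx_2 = 3.25
cy_2 = 5.5
cz_2 = 1.25
h_2 = 1.25
cy_3 = 3.5
cz_3 = 2
r_3 = 1
cx_4 = 3.75
cy_4 = 3.75
cz_4 = 2
w_4 = 1
h_4 = 3.25
cx_5 = 3.5
cy_5 = 3.75
cz_5 = 2.75
h_5 = 1.25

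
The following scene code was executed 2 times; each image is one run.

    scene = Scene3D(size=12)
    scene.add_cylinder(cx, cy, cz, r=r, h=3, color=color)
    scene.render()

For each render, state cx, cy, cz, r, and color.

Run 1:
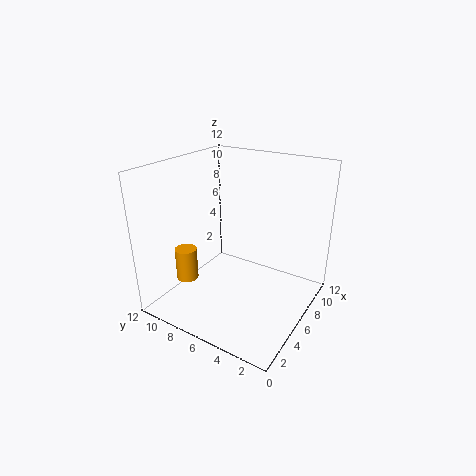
cx = 5, cy = 11, cz = 1, r = 1, color = 'orange'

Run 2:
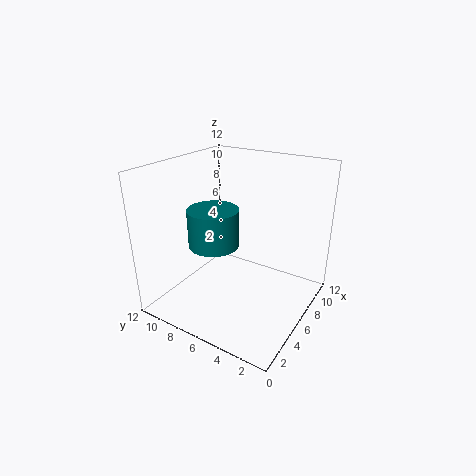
cx = 4, cy = 7, cz = 6, r = 2, color = 'teal'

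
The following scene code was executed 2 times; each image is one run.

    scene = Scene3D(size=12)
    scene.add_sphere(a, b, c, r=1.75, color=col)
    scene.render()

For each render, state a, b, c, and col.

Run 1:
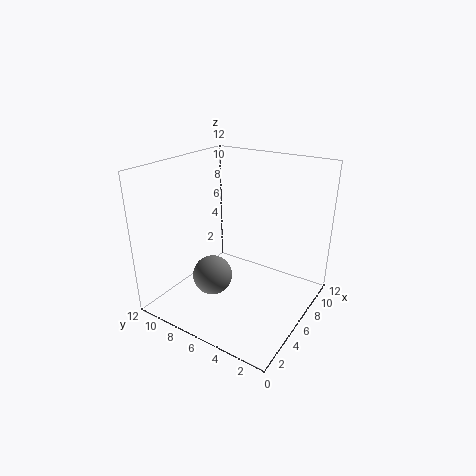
a = 5.25; b = 8.25; c = 2; col = 'gray'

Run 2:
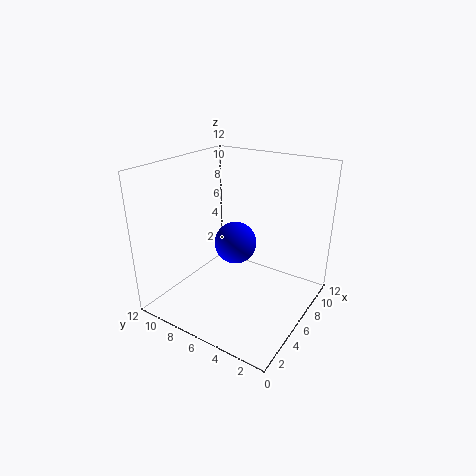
a = 6; b = 6.25; c = 5.5; col = 'blue'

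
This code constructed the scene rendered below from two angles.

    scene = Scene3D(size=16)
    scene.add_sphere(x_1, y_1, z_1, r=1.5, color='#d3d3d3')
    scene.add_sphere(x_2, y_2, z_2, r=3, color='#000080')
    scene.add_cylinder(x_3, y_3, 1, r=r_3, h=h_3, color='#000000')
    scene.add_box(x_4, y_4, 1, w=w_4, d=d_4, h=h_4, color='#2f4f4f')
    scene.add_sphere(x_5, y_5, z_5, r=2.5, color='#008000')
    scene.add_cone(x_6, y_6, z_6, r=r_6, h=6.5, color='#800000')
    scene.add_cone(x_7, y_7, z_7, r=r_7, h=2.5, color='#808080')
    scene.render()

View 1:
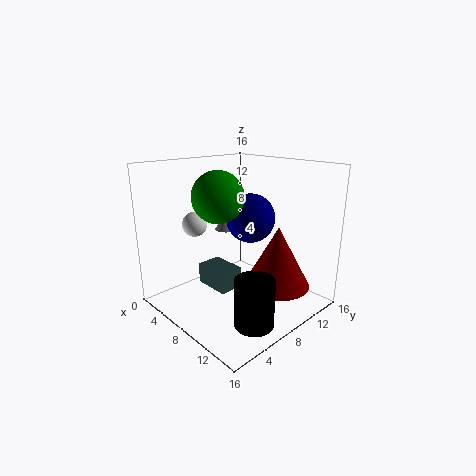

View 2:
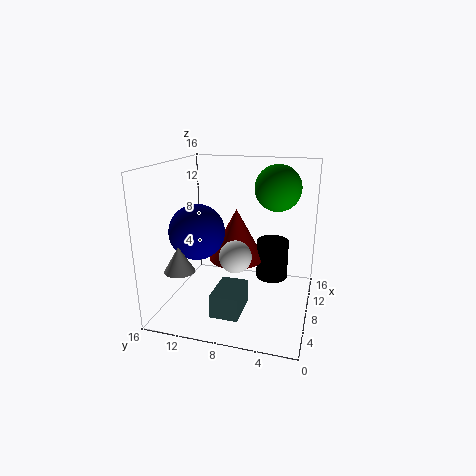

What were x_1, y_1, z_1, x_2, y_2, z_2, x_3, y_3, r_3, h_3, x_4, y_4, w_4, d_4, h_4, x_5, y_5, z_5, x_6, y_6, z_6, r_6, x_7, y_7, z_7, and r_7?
x_1 = 2
y_1 = 6.5
z_1 = 8.5
x_2 = 6
y_2 = 12
z_2 = 9
x_3 = 13.5
y_3 = 5
r_3 = 2
h_3 = 5
x_4 = 2.5
y_4 = 6.5
w_4 = 4.5
d_4 = 3
h_4 = 2.5
x_5 = 9.5
y_5 = 4
z_5 = 13.5
x_6 = 12.5
y_6 = 9.5
z_6 = 3.5
r_6 = 3.5
x_7 = 1.5
y_7 = 12
z_7 = 6.5
r_7 = 1.5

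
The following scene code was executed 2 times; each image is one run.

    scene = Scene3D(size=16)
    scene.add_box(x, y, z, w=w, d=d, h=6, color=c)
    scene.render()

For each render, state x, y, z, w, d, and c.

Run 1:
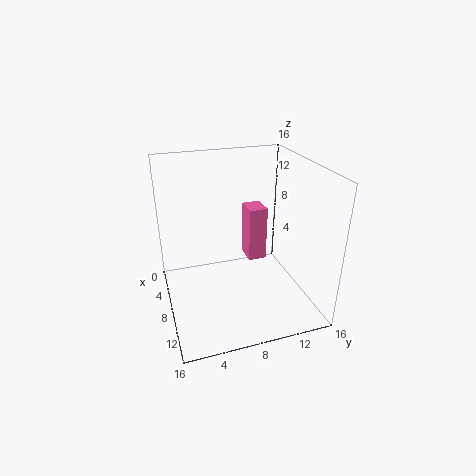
x = 6.5, y = 9, z = 5.5, w = 2.5, d = 2, c = 'hotpink'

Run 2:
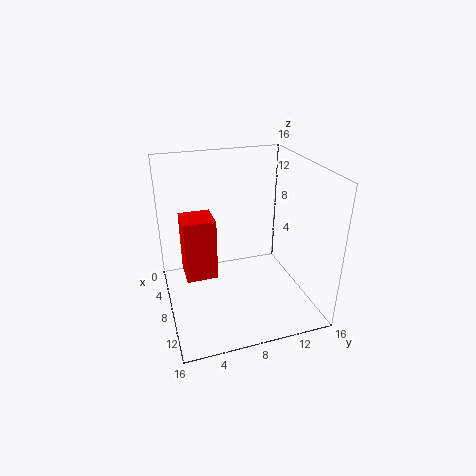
x = 9.5, y = 1.5, z = 6.5, w = 3, d = 3, c = 'red'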